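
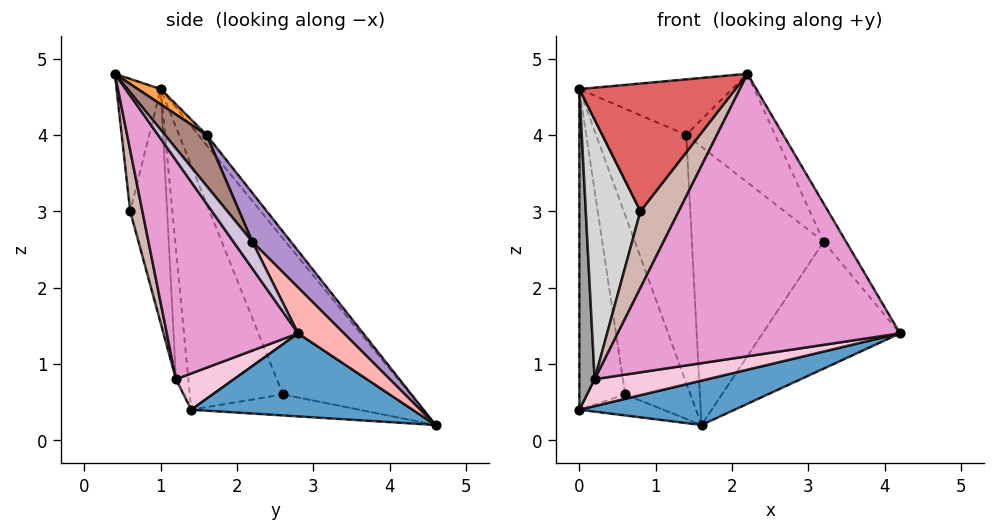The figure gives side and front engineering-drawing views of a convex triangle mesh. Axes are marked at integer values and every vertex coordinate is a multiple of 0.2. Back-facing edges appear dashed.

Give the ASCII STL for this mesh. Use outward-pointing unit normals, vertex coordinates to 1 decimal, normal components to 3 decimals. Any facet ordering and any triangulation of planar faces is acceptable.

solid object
 facet normal 0.291 -0.204 -0.935
  outer loop
   vertex 0.0 1.4 0.4
   vertex 1.6 4.6 0.2
   vertex 4.2 2.8 1.4
  endloop
 endfacet
 facet normal -0.072 0.785 0.616
  outer loop
   vertex 1.4 1.6 4.0
   vertex 1.6 4.6 0.2
   vertex 0.0 1.0 4.6
  endloop
 endfacet
 facet normal 0.089 0.593 0.800
  outer loop
   vertex 1.4 1.6 4.0
   vertex 0.0 1.0 4.6
   vertex 2.2 0.4 4.8
  endloop
 endfacet
 facet normal -0.889 0.454 0.048
  outer loop
   vertex 0.6 2.6 0.6
   vertex 0.0 1.0 4.6
   vertex 1.6 4.6 0.2
  endloop
 endfacet
 facet normal -0.896 0.441 0.042
  outer loop
   vertex 0.6 2.6 0.6
   vertex 0.0 1.4 0.4
   vertex 0.0 1.0 4.6
  endloop
 endfacet
 facet normal -0.894 0.447 0.000
  outer loop
   vertex 0.6 2.6 0.6
   vertex 1.6 4.6 0.2
   vertex 0.0 1.4 0.4
  endloop
 endfacet
 facet normal -0.270 -0.957 0.104
  outer loop
   vertex 0.8 0.6 3.0
   vertex 2.2 0.4 4.8
   vertex 0.0 1.0 4.6
  endloop
 endfacet
 facet normal 0.254 0.763 0.594
  outer loop
   vertex 3.2 2.2 2.6
   vertex 4.2 2.8 1.4
   vertex 1.6 4.6 0.2
  endloop
 endfacet
 facet normal 0.222 0.760 0.611
  outer loop
   vertex 3.2 2.2 2.6
   vertex 1.6 4.6 0.2
   vertex 1.4 1.6 4.0
  endloop
 endfacet
 facet normal 0.474 0.564 0.677
  outer loop
   vertex 3.2 2.2 2.6
   vertex 2.2 0.4 4.8
   vertex 4.2 2.8 1.4
  endloop
 endfacet
 facet normal 0.310 0.662 0.682
  outer loop
   vertex 3.2 2.2 2.6
   vertex 1.4 1.6 4.0
   vertex 2.2 0.4 4.8
  endloop
 endfacet
 facet normal 0.288 -0.901 -0.324
  outer loop
   vertex 0.2 1.2 0.8
   vertex 2.2 0.4 4.8
   vertex 0.8 0.6 3.0
  endloop
 endfacet
 facet normal 0.392 -0.844 -0.365
  outer loop
   vertex 0.2 1.2 0.8
   vertex 4.2 2.8 1.4
   vertex 2.2 0.4 4.8
  endloop
 endfacet
 facet normal 0.379 -0.738 -0.558
  outer loop
   vertex 0.2 1.2 0.8
   vertex 0.0 1.4 0.4
   vertex 4.2 2.8 1.4
  endloop
 endfacet
 facet normal -0.627 -0.775 -0.074
  outer loop
   vertex 0.2 1.2 0.8
   vertex 0.0 1.0 4.6
   vertex 0.0 1.4 0.4
  endloop
 endfacet
 facet normal -0.559 -0.826 -0.073
  outer loop
   vertex 0.2 1.2 0.8
   vertex 0.8 0.6 3.0
   vertex 0.0 1.0 4.6
  endloop
 endfacet
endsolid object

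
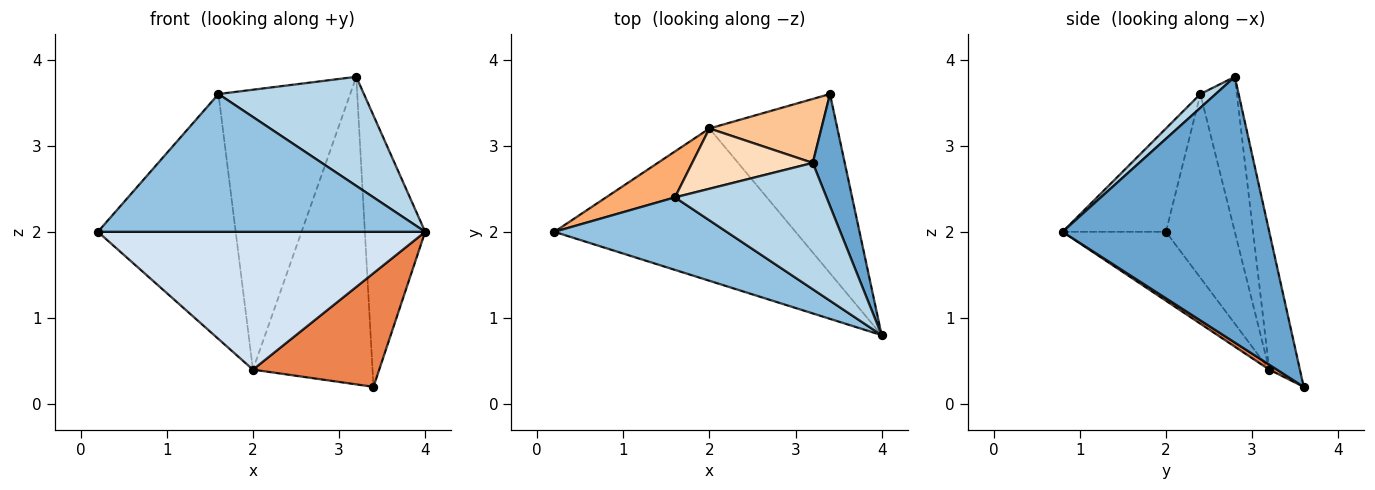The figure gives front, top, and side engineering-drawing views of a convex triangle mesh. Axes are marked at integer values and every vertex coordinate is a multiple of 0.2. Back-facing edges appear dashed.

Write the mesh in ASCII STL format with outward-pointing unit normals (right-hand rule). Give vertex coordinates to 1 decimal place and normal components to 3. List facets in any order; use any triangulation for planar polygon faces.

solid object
 facet normal 0.954 0.278 0.115
  outer loop
   vertex 3.2 2.8 3.8
   vertex 4.0 0.8 2.0
   vertex 3.4 3.6 0.2
  endloop
 endfacet
 facet normal -0.269 -0.852 0.449
  outer loop
   vertex 1.6 2.4 3.6
   vertex 0.2 2.0 2.0
   vertex 4.0 0.8 2.0
  endloop
 endfacet
 facet normal 0.069 -0.652 0.755
  outer loop
   vertex 1.6 2.4 3.6
   vertex 4.0 0.8 2.0
   vertex 3.2 2.8 3.8
  endloop
 endfacet
 facet normal -0.207 -0.656 -0.725
  outer loop
   vertex 2.0 3.2 0.4
   vertex 4.0 0.8 2.0
   vertex 0.2 2.0 2.0
  endloop
 endfacet
 facet normal 0.032 -0.536 -0.844
  outer loop
   vertex 2.0 3.2 0.4
   vertex 3.4 3.6 0.2
   vertex 4.0 0.8 2.0
  endloop
 endfacet
 facet normal -0.441 0.882 0.165
  outer loop
   vertex 2.0 3.2 0.4
   vertex 0.2 2.0 2.0
   vertex 1.6 2.4 3.6
  endloop
 endfacet
 facet normal -0.243 0.950 0.198
  outer loop
   vertex 2.0 3.2 0.4
   vertex 3.2 2.8 3.8
   vertex 3.4 3.6 0.2
  endloop
 endfacet
 facet normal -0.261 0.944 0.203
  outer loop
   vertex 2.0 3.2 0.4
   vertex 1.6 2.4 3.6
   vertex 3.2 2.8 3.8
  endloop
 endfacet
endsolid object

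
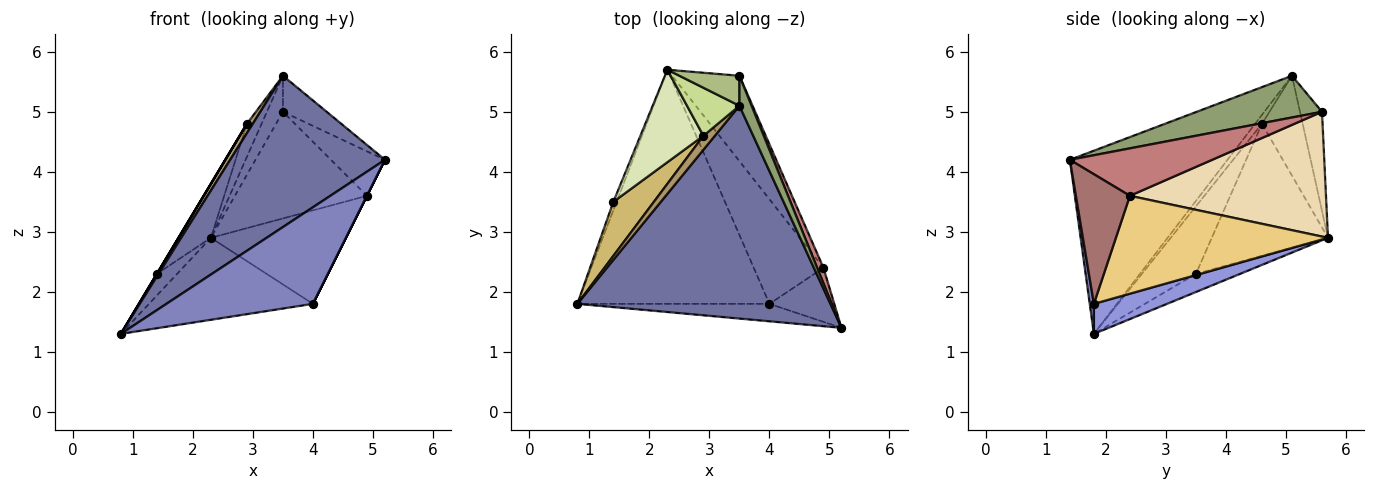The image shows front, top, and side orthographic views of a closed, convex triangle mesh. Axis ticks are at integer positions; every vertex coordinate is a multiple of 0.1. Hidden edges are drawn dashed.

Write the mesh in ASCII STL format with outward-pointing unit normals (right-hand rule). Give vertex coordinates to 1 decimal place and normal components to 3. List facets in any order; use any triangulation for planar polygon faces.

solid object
 facet normal -0.508 -0.499 0.702
  outer loop
   vertex 3.5 5.1 5.6
   vertex 0.8 1.8 1.3
   vertex 5.2 1.4 4.2
  endloop
 endfacet
 facet normal 0.028 -0.984 -0.178
  outer loop
   vertex 4.0 1.8 1.8
   vertex 5.2 1.4 4.2
   vertex 0.8 1.8 1.3
  endloop
 endfacet
 facet normal 0.146 0.327 -0.934
  outer loop
   vertex 4.0 1.8 1.8
   vertex 0.8 1.8 1.3
   vertex 2.3 5.7 2.9
  endloop
 endfacet
 facet normal -0.898 0.411 -0.160
  outer loop
   vertex 1.4 3.5 2.3
   vertex 2.3 5.7 2.9
   vertex 0.8 1.8 1.3
  endloop
 endfacet
 facet normal 0.910 0.318 0.265
  outer loop
   vertex 3.5 5.6 5.0
   vertex 3.5 5.1 5.6
   vertex 5.2 1.4 4.2
  endloop
 endfacet
 facet normal -0.726 0.528 0.440
  outer loop
   vertex 3.5 5.6 5.0
   vertex 2.3 5.7 2.9
   vertex 3.5 5.1 5.6
  endloop
 endfacet
 facet normal -0.844 0.304 0.443
  outer loop
   vertex 2.9 4.6 4.8
   vertex 3.5 5.1 5.6
   vertex 2.3 5.7 2.9
  endloop
 endfacet
 facet normal -0.875 0.244 0.418
  outer loop
   vertex 2.9 4.6 4.8
   vertex 2.3 5.7 2.9
   vertex 1.4 3.5 2.3
  endloop
 endfacet
 facet normal -0.543 -0.466 0.699
  outer loop
   vertex 2.9 4.6 4.8
   vertex 0.8 1.8 1.3
   vertex 3.5 5.1 5.6
  endloop
 endfacet
 facet normal -0.857 0.000 0.514
  outer loop
   vertex 2.9 4.6 4.8
   vertex 1.4 3.5 2.3
   vertex 0.8 1.8 1.3
  endloop
 endfacet
 facet normal 0.723 0.460 -0.515
  outer loop
   vertex 4.9 2.4 3.6
   vertex 4.0 1.8 1.8
   vertex 2.3 5.7 2.9
  endloop
 endfacet
 facet normal 0.757 0.510 -0.408
  outer loop
   vertex 4.9 2.4 3.6
   vertex 2.3 5.7 2.9
   vertex 3.5 5.6 5.0
  endloop
 endfacet
 facet normal 0.894 0.000 -0.447
  outer loop
   vertex 4.9 2.4 3.6
   vertex 5.2 1.4 4.2
   vertex 4.0 1.8 1.8
  endloop
 endfacet
 facet normal 0.928 0.352 0.123
  outer loop
   vertex 4.9 2.4 3.6
   vertex 3.5 5.6 5.0
   vertex 5.2 1.4 4.2
  endloop
 endfacet
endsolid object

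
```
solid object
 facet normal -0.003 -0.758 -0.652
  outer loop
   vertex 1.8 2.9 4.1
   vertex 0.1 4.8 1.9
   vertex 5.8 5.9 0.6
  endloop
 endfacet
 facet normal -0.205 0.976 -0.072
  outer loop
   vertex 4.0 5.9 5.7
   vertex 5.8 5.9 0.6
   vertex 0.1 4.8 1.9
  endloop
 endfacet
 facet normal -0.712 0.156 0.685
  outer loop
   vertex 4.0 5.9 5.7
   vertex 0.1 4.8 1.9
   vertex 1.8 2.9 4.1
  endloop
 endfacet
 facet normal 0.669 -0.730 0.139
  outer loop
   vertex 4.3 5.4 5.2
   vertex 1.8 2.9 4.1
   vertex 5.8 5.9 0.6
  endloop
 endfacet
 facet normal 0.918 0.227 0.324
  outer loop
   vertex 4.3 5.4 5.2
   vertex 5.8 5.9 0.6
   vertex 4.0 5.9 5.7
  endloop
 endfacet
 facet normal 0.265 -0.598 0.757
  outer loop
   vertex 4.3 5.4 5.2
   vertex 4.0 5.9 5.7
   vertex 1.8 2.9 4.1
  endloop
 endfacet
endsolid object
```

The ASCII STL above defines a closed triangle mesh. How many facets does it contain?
6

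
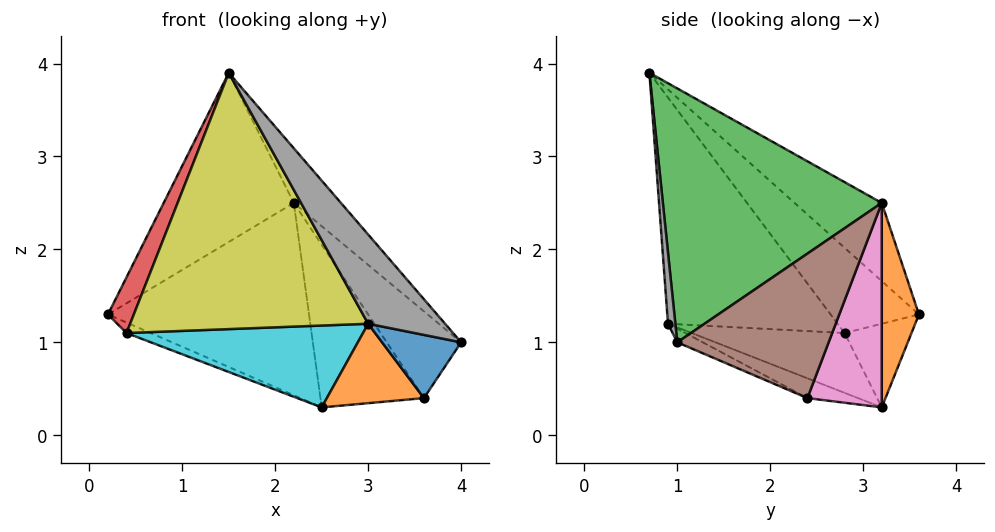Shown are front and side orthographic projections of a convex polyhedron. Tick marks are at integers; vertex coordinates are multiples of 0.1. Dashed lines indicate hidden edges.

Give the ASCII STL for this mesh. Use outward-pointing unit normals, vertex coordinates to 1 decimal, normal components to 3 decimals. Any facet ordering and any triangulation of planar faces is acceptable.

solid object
 facet normal -0.356 0.530 0.769
  outer loop
   vertex 2.2 3.2 2.5
   vertex 0.2 3.6 1.3
   vertex 1.5 0.7 3.9
  endloop
 endfacet
 facet normal 0.182 0.983 0.025
  outer loop
   vertex 2.2 3.2 2.5
   vertex 2.5 3.2 0.3
   vertex 0.2 3.6 1.3
  endloop
 endfacet
 facet normal 0.740 0.159 0.654
  outer loop
   vertex 2.2 3.2 2.5
   vertex 1.5 0.7 3.9
   vertex 4.0 1.0 1.0
  endloop
 endfacet
 facet normal -0.947 -0.278 0.164
  outer loop
   vertex 0.4 2.8 1.1
   vertex 1.5 0.7 3.9
   vertex 0.2 3.6 1.3
  endloop
 endfacet
 facet normal -0.375 0.135 -0.917
  outer loop
   vertex 0.4 2.8 1.1
   vertex 0.2 3.6 1.3
   vertex 2.5 3.2 0.3
  endloop
 endfacet
 facet normal 0.824 0.405 0.395
  outer loop
   vertex 3.6 2.4 0.4
   vertex 2.2 3.2 2.5
   vertex 4.0 1.0 1.0
  endloop
 endfacet
 facet normal 0.582 0.810 0.079
  outer loop
   vertex 3.6 2.4 0.4
   vertex 2.5 3.2 0.3
   vertex 2.2 3.2 2.5
  endloop
 endfacet
 facet normal 0.095 -0.995 -0.021
  outer loop
   vertex 3.0 0.9 1.2
   vertex 4.0 1.0 1.0
   vertex 1.5 0.7 3.9
  endloop
 endfacet
 facet normal -0.542 -0.761 -0.357
  outer loop
   vertex 3.0 0.9 1.2
   vertex 1.5 0.7 3.9
   vertex 0.4 2.8 1.1
  endloop
 endfacet
 facet normal -0.259 -0.400 -0.879
  outer loop
   vertex 3.0 0.9 1.2
   vertex 0.4 2.8 1.1
   vertex 2.5 3.2 0.3
  endloop
 endfacet
 facet normal -0.137 -0.423 -0.896
  outer loop
   vertex 3.0 0.9 1.2
   vertex 3.6 2.4 0.4
   vertex 4.0 1.0 1.0
  endloop
 endfacet
 facet normal -0.206 -0.395 -0.895
  outer loop
   vertex 3.0 0.9 1.2
   vertex 2.5 3.2 0.3
   vertex 3.6 2.4 0.4
  endloop
 endfacet
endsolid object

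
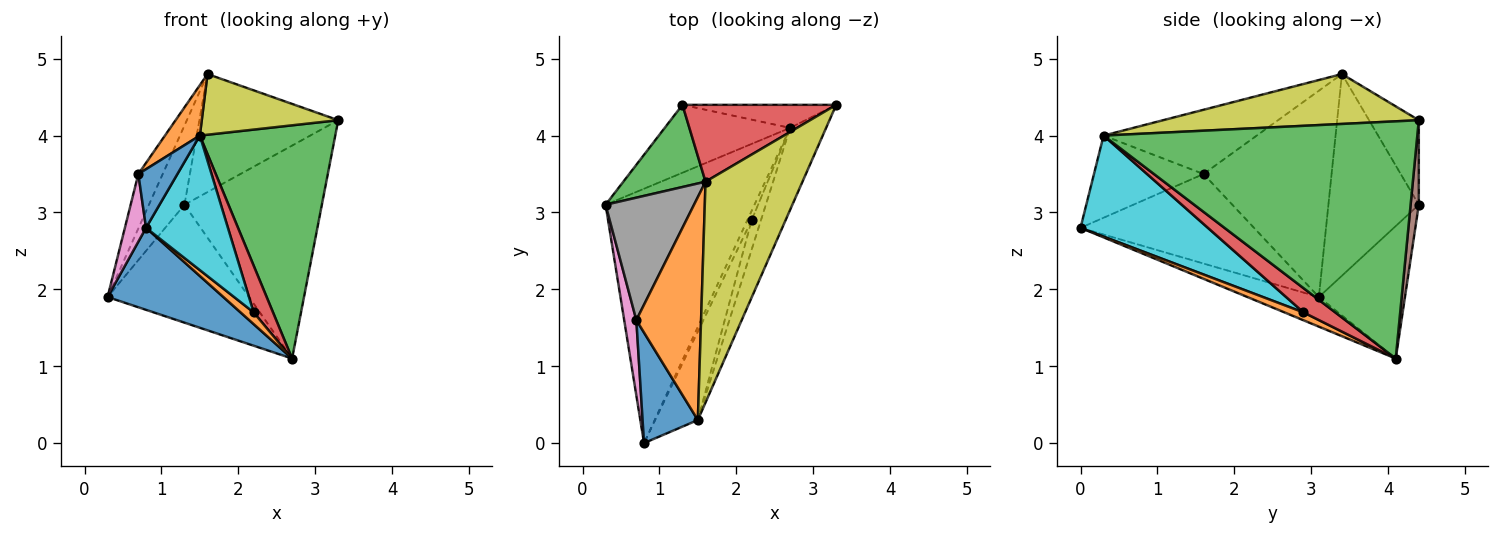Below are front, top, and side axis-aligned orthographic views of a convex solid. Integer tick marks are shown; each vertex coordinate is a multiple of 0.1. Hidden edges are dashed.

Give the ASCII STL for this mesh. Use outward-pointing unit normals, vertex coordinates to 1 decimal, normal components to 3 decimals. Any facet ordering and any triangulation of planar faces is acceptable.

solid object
 facet normal -0.186 -0.302 -0.935
  outer loop
   vertex 2.7 4.1 1.1
   vertex 0.8 0.0 2.8
   vertex 0.3 3.1 1.9
  endloop
 endfacet
 facet normal 0.750 -0.518 -0.411
  outer loop
   vertex 2.2 2.9 1.7
   vertex 0.8 0.0 2.8
   vertex 2.7 4.1 1.1
  endloop
 endfacet
 facet normal -0.870 0.342 0.355
  outer loop
   vertex 1.3 4.4 3.1
   vertex 0.3 3.1 1.9
   vertex 1.6 3.4 4.8
  endloop
 endfacet
 facet normal -0.288 0.802 0.523
  outer loop
   vertex 1.3 4.4 3.1
   vertex 1.6 3.4 4.8
   vertex 3.3 4.4 4.2
  endloop
 endfacet
 facet normal -0.467 0.766 -0.442
  outer loop
   vertex 1.3 4.4 3.1
   vertex 2.7 4.1 1.1
   vertex 0.3 3.1 1.9
  endloop
 endfacet
 facet normal 0.059 0.992 -0.107
  outer loop
   vertex 1.3 4.4 3.1
   vertex 3.3 4.4 4.2
   vertex 2.7 4.1 1.1
  endloop
 endfacet
 facet normal -0.984 -0.120 0.134
  outer loop
   vertex 0.7 1.6 3.5
   vertex 0.3 3.1 1.9
   vertex 0.8 0.0 2.8
  endloop
 endfacet
 facet normal -0.905 0.172 0.388
  outer loop
   vertex 0.7 1.6 3.5
   vertex 1.6 3.4 4.8
   vertex 0.3 3.1 1.9
  endloop
 endfacet
 facet normal 0.444 -0.237 0.864
  outer loop
   vertex 1.5 0.3 4.0
   vertex 3.3 4.4 4.2
   vertex 1.6 3.4 4.8
  endloop
 endfacet
 facet normal 0.793 -0.510 -0.335
  outer loop
   vertex 1.5 0.3 4.0
   vertex 0.8 0.0 2.8
   vertex 2.2 2.9 1.7
  endloop
 endfacet
 facet normal -0.796 -0.284 0.535
  outer loop
   vertex 1.5 0.3 4.0
   vertex 0.7 1.6 3.5
   vertex 0.8 0.0 2.8
  endloop
 endfacet
 facet normal -0.695 -0.158 0.701
  outer loop
   vertex 1.5 0.3 4.0
   vertex 1.6 3.4 4.8
   vertex 0.7 1.6 3.5
  endloop
 endfacet
 facet normal 0.909 -0.392 -0.138
  outer loop
   vertex 1.5 0.3 4.0
   vertex 2.7 4.1 1.1
   vertex 3.3 4.4 4.2
  endloop
 endfacet
 facet normal 0.812 -0.494 -0.311
  outer loop
   vertex 1.5 0.3 4.0
   vertex 2.2 2.9 1.7
   vertex 2.7 4.1 1.1
  endloop
 endfacet
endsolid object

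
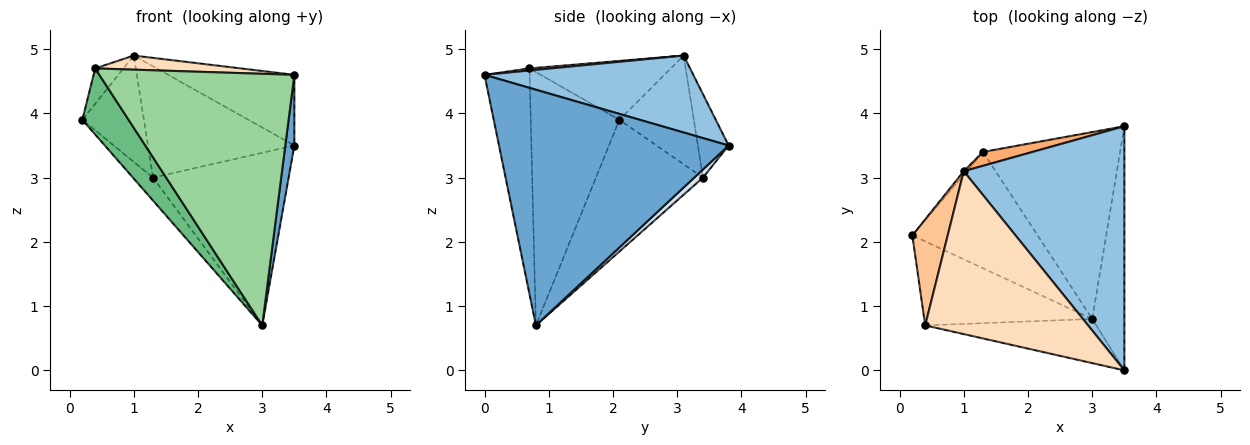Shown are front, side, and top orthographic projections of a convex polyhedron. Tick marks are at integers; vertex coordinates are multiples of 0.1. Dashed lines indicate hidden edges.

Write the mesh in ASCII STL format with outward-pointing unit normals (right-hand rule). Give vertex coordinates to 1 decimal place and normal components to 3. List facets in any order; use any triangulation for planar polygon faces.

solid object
 facet normal 0.990 -0.039 -0.135
  outer loop
   vertex 3.0 0.8 0.7
   vertex 3.5 3.8 3.5
   vertex 3.5 0.0 4.6
  endloop
 endfacet
 facet normal 0.418 0.253 0.873
  outer loop
   vertex 1.0 3.1 4.9
   vertex 3.5 0.0 4.6
   vertex 3.5 3.8 3.5
  endloop
 endfacet
 facet normal -0.718 0.135 -0.683
  outer loop
   vertex 1.3 3.4 3.0
   vertex 3.0 0.8 0.7
   vertex 0.2 2.1 3.9
  endloop
 endfacet
 facet normal 0.044 0.678 -0.734
  outer loop
   vertex 1.3 3.4 3.0
   vertex 3.5 3.8 3.5
   vertex 3.0 0.8 0.7
  endloop
 endfacet
 facet normal -0.770 0.637 -0.021
  outer loop
   vertex 1.3 3.4 3.0
   vertex 0.2 2.1 3.9
   vertex 1.0 3.1 4.9
  endloop
 endfacet
 facet normal -0.204 0.971 0.121
  outer loop
   vertex 1.3 3.4 3.0
   vertex 1.0 3.1 4.9
   vertex 3.5 3.8 3.5
  endloop
 endfacet
 facet normal -0.845 0.169 0.507
  outer loop
   vertex 0.4 0.7 4.7
   vertex 1.0 3.1 4.9
   vertex 0.2 2.1 3.9
  endloop
 endfacet
 facet normal 0.013 -0.086 0.996
  outer loop
   vertex 0.4 0.7 4.7
   vertex 3.5 0.0 4.6
   vertex 1.0 3.1 4.9
  endloop
 endfacet
 facet normal -0.764 -0.399 -0.507
  outer loop
   vertex 0.4 0.7 4.7
   vertex 0.2 2.1 3.9
   vertex 3.0 0.8 0.7
  endloop
 endfacet
 facet normal -0.222 -0.960 -0.168
  outer loop
   vertex 0.4 0.7 4.7
   vertex 3.0 0.8 0.7
   vertex 3.5 0.0 4.6
  endloop
 endfacet
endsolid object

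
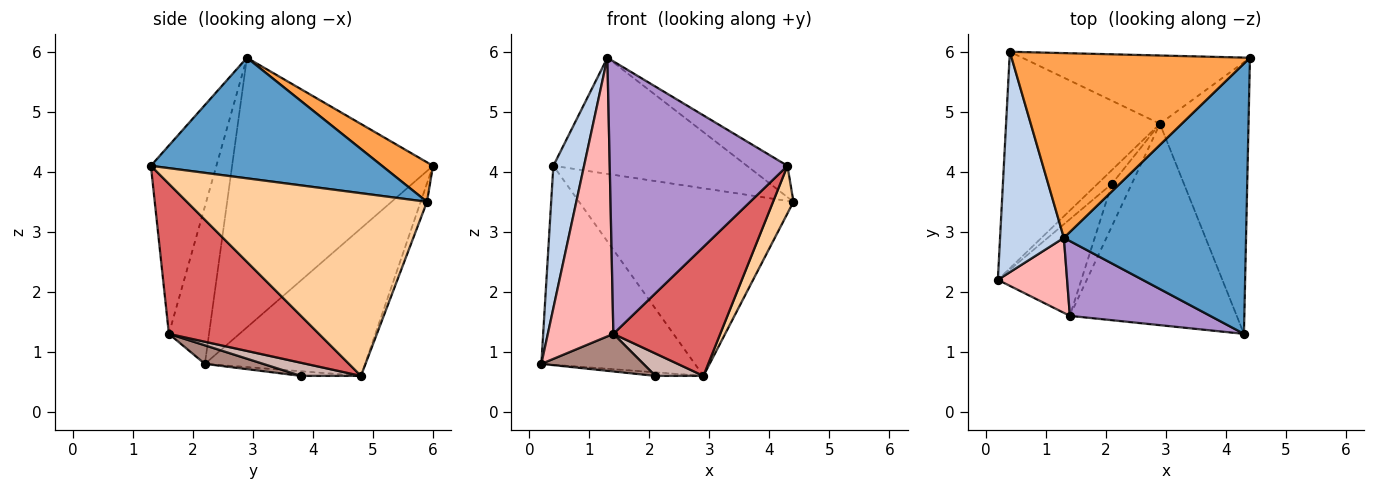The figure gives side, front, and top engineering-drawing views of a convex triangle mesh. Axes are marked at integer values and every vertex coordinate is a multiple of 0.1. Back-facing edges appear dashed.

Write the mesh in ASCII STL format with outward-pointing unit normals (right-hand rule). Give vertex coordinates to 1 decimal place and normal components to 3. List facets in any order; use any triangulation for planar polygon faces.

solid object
 facet normal 0.549 0.096 0.830
  outer loop
   vertex 1.3 2.9 5.9
   vertex 4.3 1.3 4.1
   vertex 4.4 5.9 3.5
  endloop
 endfacet
 facet normal -0.963 -0.147 0.228
  outer loop
   vertex 0.4 6.0 4.1
   vertex 0.2 2.2 0.8
   vertex 1.3 2.9 5.9
  endloop
 endfacet
 facet normal 0.139 0.527 0.838
  outer loop
   vertex 0.4 6.0 4.1
   vertex 1.3 2.9 5.9
   vertex 4.4 5.9 3.5
  endloop
 endfacet
 facet normal 0.897 -0.076 -0.435
  outer loop
   vertex 2.9 4.8 0.6
   vertex 4.4 5.9 3.5
   vertex 4.3 1.3 4.1
  endloop
 endfacet
 facet normal -0.577 0.553 -0.602
  outer loop
   vertex 2.9 4.8 0.6
   vertex 0.2 2.2 0.8
   vertex 0.4 6.0 4.1
  endloop
 endfacet
 facet normal -0.028 0.939 -0.342
  outer loop
   vertex 2.9 4.8 0.6
   vertex 0.4 6.0 4.1
   vertex 4.4 5.9 3.5
  endloop
 endfacet
 facet normal 0.604 -0.430 -0.671
  outer loop
   vertex 1.4 1.6 1.3
   vertex 2.9 4.8 0.6
   vertex 4.3 1.3 4.1
  endloop
 endfacet
 facet normal -0.509 -0.831 0.224
  outer loop
   vertex 1.4 1.6 1.3
   vertex 1.3 2.9 5.9
   vertex 0.2 2.2 0.8
  endloop
 endfacet
 facet normal -0.335 -0.909 0.250
  outer loop
   vertex 1.4 1.6 1.3
   vertex 4.3 1.3 4.1
   vertex 1.3 2.9 5.9
  endloop
 endfacet
 facet normal -0.298 0.239 -0.924
  outer loop
   vertex 2.1 3.8 0.6
   vertex 0.2 2.2 0.8
   vertex 2.9 4.8 0.6
  endloop
 endfacet
 facet normal 0.203 -0.355 -0.913
  outer loop
   vertex 2.1 3.8 0.6
   vertex 1.4 1.6 1.3
   vertex 0.2 2.2 0.8
  endloop
 endfacet
 facet normal 0.504 -0.403 -0.764
  outer loop
   vertex 2.1 3.8 0.6
   vertex 2.9 4.8 0.6
   vertex 1.4 1.6 1.3
  endloop
 endfacet
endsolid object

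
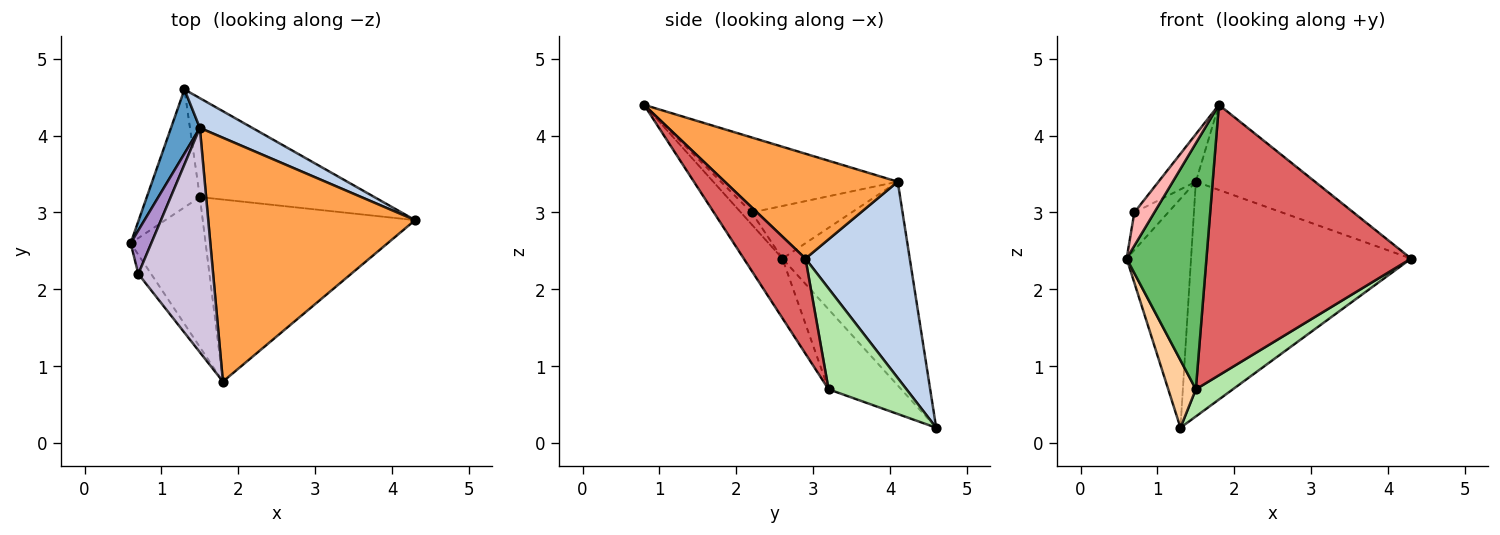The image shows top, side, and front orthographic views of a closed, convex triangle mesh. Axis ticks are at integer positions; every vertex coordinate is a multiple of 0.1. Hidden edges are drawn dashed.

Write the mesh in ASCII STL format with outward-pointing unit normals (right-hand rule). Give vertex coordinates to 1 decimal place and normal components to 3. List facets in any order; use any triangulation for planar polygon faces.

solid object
 facet normal -0.885 0.448 0.125
  outer loop
   vertex 1.5 4.1 3.4
   vertex 1.3 4.6 0.2
   vertex 0.6 2.6 2.4
  endloop
 endfacet
 facet normal 0.425 0.898 0.114
  outer loop
   vertex 1.5 4.1 3.4
   vertex 4.3 2.9 2.4
   vertex 1.3 4.6 0.2
  endloop
 endfacet
 facet normal 0.432 0.297 0.852
  outer loop
   vertex 1.5 4.1 3.4
   vertex 1.8 0.8 4.4
   vertex 4.3 2.9 2.4
  endloop
 endfacet
 facet normal -0.794 -0.302 -0.527
  outer loop
   vertex 1.5 3.2 0.7
   vertex 0.6 2.6 2.4
   vertex 1.3 4.6 0.2
  endloop
 endfacet
 facet normal -0.382 -0.789 -0.481
  outer loop
   vertex 1.5 3.2 0.7
   vertex 1.8 0.8 4.4
   vertex 0.6 2.6 2.4
  endloop
 endfacet
 facet normal 0.487 -0.231 -0.842
  outer loop
   vertex 1.5 3.2 0.7
   vertex 1.3 4.6 0.2
   vertex 4.3 2.9 2.4
  endloop
 endfacet
 facet normal 0.243 -0.805 -0.542
  outer loop
   vertex 1.5 3.2 0.7
   vertex 4.3 2.9 2.4
   vertex 1.8 0.8 4.4
  endloop
 endfacet
 facet normal -0.423 -0.785 -0.453
  outer loop
   vertex 0.7 2.2 3.0
   vertex 0.6 2.6 2.4
   vertex 1.8 0.8 4.4
  endloop
 endfacet
 facet normal -0.888 0.301 0.348
  outer loop
   vertex 0.7 2.2 3.0
   vertex 1.5 4.1 3.4
   vertex 0.6 2.6 2.4
  endloop
 endfacet
 facet normal -0.700 0.148 0.698
  outer loop
   vertex 0.7 2.2 3.0
   vertex 1.8 0.8 4.4
   vertex 1.5 4.1 3.4
  endloop
 endfacet
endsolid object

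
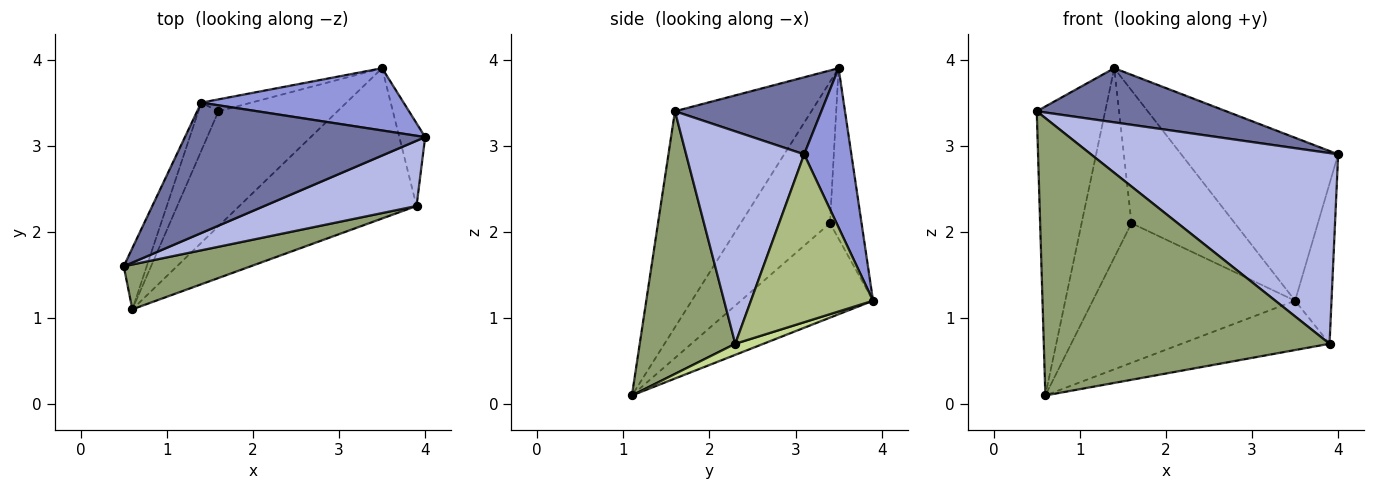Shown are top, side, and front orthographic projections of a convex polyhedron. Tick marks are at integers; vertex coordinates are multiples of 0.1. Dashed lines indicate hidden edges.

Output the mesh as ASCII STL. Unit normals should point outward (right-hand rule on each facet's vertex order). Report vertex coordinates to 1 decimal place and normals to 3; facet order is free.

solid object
 facet normal 0.284 -0.368 0.886
  outer loop
   vertex 1.4 3.5 3.9
   vertex 0.5 1.6 3.4
   vertex 4.0 3.1 2.9
  endloop
 endfacet
 facet normal -0.890 0.446 -0.095
  outer loop
   vertex 0.6 1.1 0.1
   vertex 0.5 1.6 3.4
   vertex 1.4 3.5 3.9
  endloop
 endfacet
 facet normal 0.271 0.899 0.344
  outer loop
   vertex 3.5 3.9 1.2
   vertex 1.4 3.5 3.9
   vertex 4.0 3.1 2.9
  endloop
 endfacet
 facet normal 0.412 -0.862 0.295
  outer loop
   vertex 3.9 2.3 0.7
   vertex 4.0 3.1 2.9
   vertex 0.5 1.6 3.4
  endloop
 endfacet
 facet normal 0.313 -0.937 0.152
  outer loop
   vertex 3.9 2.3 0.7
   vertex 0.5 1.6 3.4
   vertex 0.6 1.1 0.1
  endloop
 endfacet
 facet normal 0.948 0.283 -0.146
  outer loop
   vertex 3.9 2.3 0.7
   vertex 3.5 3.9 1.2
   vertex 4.0 3.1 2.9
  endloop
 endfacet
 facet normal 0.059 0.311 -0.948
  outer loop
   vertex 3.9 2.3 0.7
   vertex 0.6 1.1 0.1
   vertex 3.5 3.9 1.2
  endloop
 endfacet
 facet normal -0.866 0.484 -0.123
  outer loop
   vertex 1.6 3.4 2.1
   vertex 0.6 1.1 0.1
   vertex 1.4 3.5 3.9
  endloop
 endfacet
 facet normal -0.291 0.953 -0.085
  outer loop
   vertex 1.6 3.4 2.1
   vertex 1.4 3.5 3.9
   vertex 3.5 3.9 1.2
  endloop
 endfacet
 facet normal -0.450 0.689 -0.568
  outer loop
   vertex 1.6 3.4 2.1
   vertex 3.5 3.9 1.2
   vertex 0.6 1.1 0.1
  endloop
 endfacet
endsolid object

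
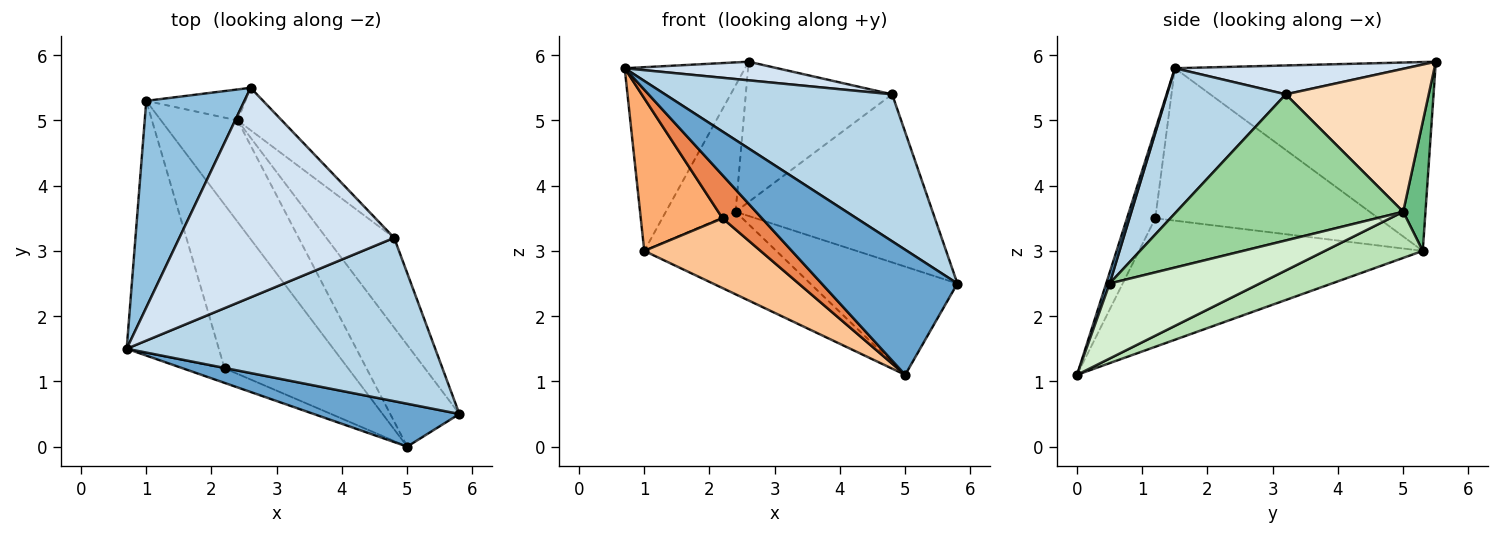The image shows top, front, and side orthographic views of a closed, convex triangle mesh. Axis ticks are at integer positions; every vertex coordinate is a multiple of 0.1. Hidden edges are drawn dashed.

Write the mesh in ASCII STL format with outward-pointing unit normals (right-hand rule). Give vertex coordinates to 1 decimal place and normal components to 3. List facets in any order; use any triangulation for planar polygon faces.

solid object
 facet normal 0.024 -0.946 0.324
  outer loop
   vertex 5.0 0.0 1.1
   vertex 5.8 0.5 2.5
   vertex 0.7 1.5 5.8
  endloop
 endfacet
 facet normal -0.821 0.379 0.427
  outer loop
   vertex 1.0 5.3 3.0
   vertex 0.7 1.5 5.8
   vertex 2.6 5.5 5.9
  endloop
 endfacet
 facet normal 0.330 -0.631 0.702
  outer loop
   vertex 4.8 3.2 5.4
   vertex 0.7 1.5 5.8
   vertex 5.8 0.5 2.5
  endloop
 endfacet
 facet normal 0.133 -0.088 0.987
  outer loop
   vertex 4.8 3.2 5.4
   vertex 2.6 5.5 5.9
   vertex 0.7 1.5 5.8
  endloop
 endfacet
 facet normal -0.563 -0.783 -0.265
  outer loop
   vertex 2.2 1.2 3.5
   vertex 5.0 0.0 1.1
   vertex 0.7 1.5 5.8
  endloop
 endfacet
 facet normal -0.817 -0.299 -0.494
  outer loop
   vertex 2.2 1.2 3.5
   vertex 0.7 1.5 5.8
   vertex 1.0 5.3 3.0
  endloop
 endfacet
 facet normal -0.691 -0.283 -0.665
  outer loop
   vertex 2.2 1.2 3.5
   vertex 1.0 5.3 3.0
   vertex 5.0 0.0 1.1
  endloop
 endfacet
 facet normal 0.683 0.699 -0.211
  outer loop
   vertex 2.4 5.0 3.6
   vertex 2.6 5.5 5.9
   vertex 4.8 3.2 5.4
  endloop
 endfacet
 facet normal 0.296 0.928 -0.227
  outer loop
   vertex 2.4 5.0 3.6
   vertex 1.0 5.3 3.0
   vertex 2.6 5.5 5.9
  endloop
 endfacet
 facet normal 0.712 0.619 -0.331
  outer loop
   vertex 2.4 5.0 3.6
   vertex 4.8 3.2 5.4
   vertex 5.8 0.5 2.5
  endloop
 endfacet
 facet normal 0.424 0.572 -0.703
  outer loop
   vertex 2.4 5.0 3.6
   vertex 5.0 0.0 1.1
   vertex 1.0 5.3 3.0
  endloop
 endfacet
 facet normal 0.596 0.585 -0.550
  outer loop
   vertex 2.4 5.0 3.6
   vertex 5.8 0.5 2.5
   vertex 5.0 0.0 1.1
  endloop
 endfacet
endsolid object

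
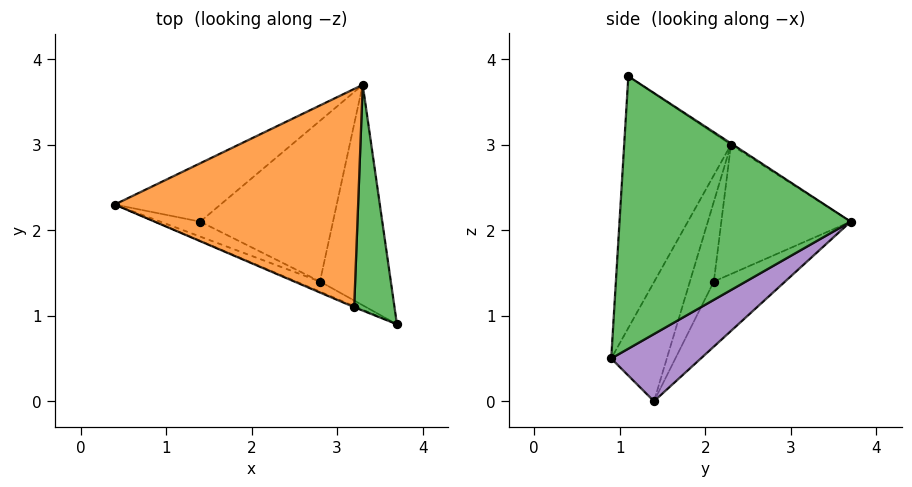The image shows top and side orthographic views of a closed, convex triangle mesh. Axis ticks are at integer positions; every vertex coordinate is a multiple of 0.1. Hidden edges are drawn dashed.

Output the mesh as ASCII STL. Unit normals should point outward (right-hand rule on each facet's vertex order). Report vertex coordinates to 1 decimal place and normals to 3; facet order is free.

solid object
 facet normal -0.393 -0.920 -0.004
  outer loop
   vertex 3.2 1.1 3.8
   vertex 0.4 2.3 3.0
   vertex 3.7 0.9 0.5
  endloop
 endfacet
 facet normal -0.005 0.547 0.837
  outer loop
   vertex 3.2 1.1 3.8
   vertex 3.3 3.7 2.1
   vertex 0.4 2.3 3.0
  endloop
 endfacet
 facet normal 0.988 0.058 0.146
  outer loop
   vertex 3.2 1.1 3.8
   vertex 3.7 0.9 0.5
   vertex 3.3 3.7 2.1
  endloop
 endfacet
 facet normal -0.445 -0.891 -0.089
  outer loop
   vertex 2.8 1.4 0.0
   vertex 3.7 0.9 0.5
   vertex 0.4 2.3 3.0
  endloop
 endfacet
 facet normal 0.612 0.456 -0.646
  outer loop
   vertex 2.8 1.4 0.0
   vertex 3.3 3.7 2.1
   vertex 3.7 0.9 0.5
  endloop
 endfacet
 facet normal -0.496 0.767 -0.406
  outer loop
   vertex 1.4 2.1 1.4
   vertex 0.4 2.3 3.0
   vertex 3.3 3.7 2.1
  endloop
 endfacet
 facet normal -0.667 -0.667 -0.333
  outer loop
   vertex 1.4 2.1 1.4
   vertex 2.8 1.4 0.0
   vertex 0.4 2.3 3.0
  endloop
 endfacet
 facet normal -0.325 0.675 -0.662
  outer loop
   vertex 1.4 2.1 1.4
   vertex 3.3 3.7 2.1
   vertex 2.8 1.4 0.0
  endloop
 endfacet
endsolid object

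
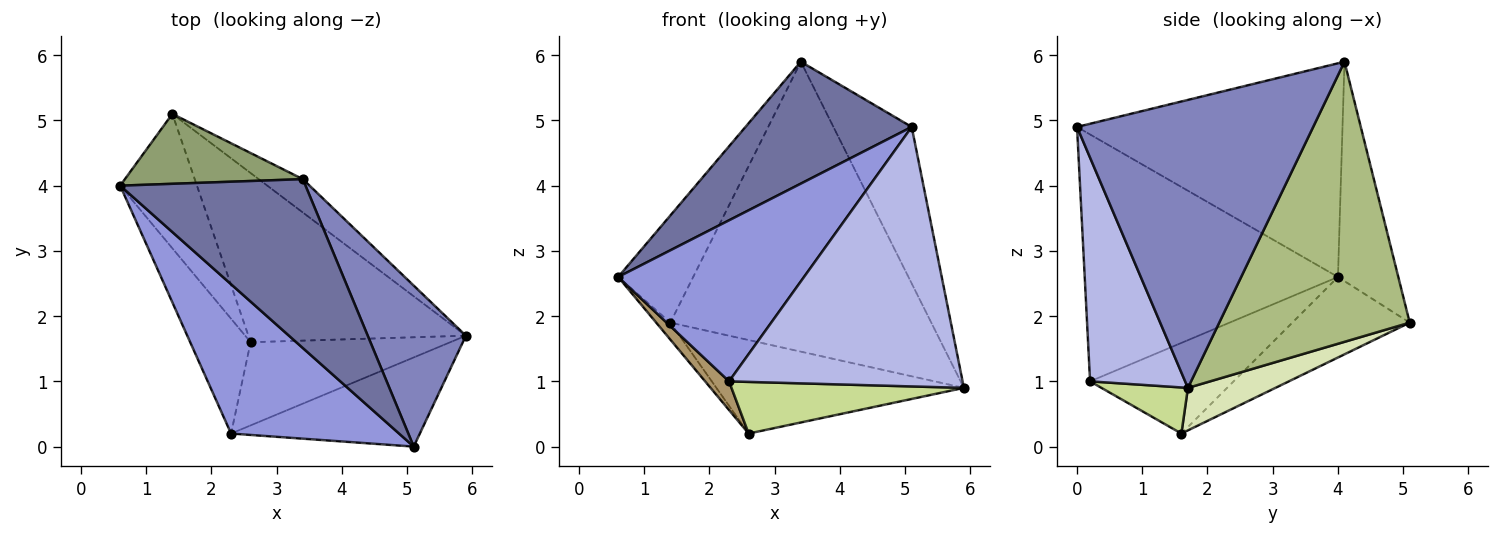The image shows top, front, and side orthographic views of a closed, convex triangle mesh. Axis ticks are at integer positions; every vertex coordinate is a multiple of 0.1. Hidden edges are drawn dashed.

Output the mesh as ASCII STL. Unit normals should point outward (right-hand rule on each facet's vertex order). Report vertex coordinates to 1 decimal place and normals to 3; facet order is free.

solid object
 facet normal -0.683 -0.428 0.592
  outer loop
   vertex 3.4 4.1 5.9
   vertex 0.6 4.0 2.6
   vertex 5.1 0.0 4.9
  endloop
 endfacet
 facet normal 0.903 0.299 0.308
  outer loop
   vertex 3.4 4.1 5.9
   vertex 5.1 0.0 4.9
   vertex 5.9 1.7 0.9
  endloop
 endfacet
 facet normal -0.707 -0.519 0.481
  outer loop
   vertex 2.3 0.2 1.0
   vertex 5.1 0.0 4.9
   vertex 0.6 4.0 2.6
  endloop
 endfacet
 facet normal 0.359 -0.883 -0.303
  outer loop
   vertex 2.3 0.2 1.0
   vertex 5.9 1.7 0.9
   vertex 5.1 0.0 4.9
  endloop
 endfacet
 facet normal -0.559 0.695 0.453
  outer loop
   vertex 1.4 5.1 1.9
   vertex 0.6 4.0 2.6
   vertex 3.4 4.1 5.9
  endloop
 endfacet
 facet normal 0.587 0.804 -0.092
  outer loop
   vertex 1.4 5.1 1.9
   vertex 3.4 4.1 5.9
   vertex 5.9 1.7 0.9
  endloop
 endfacet
 facet normal 0.193 -0.518 -0.834
  outer loop
   vertex 2.6 1.6 0.2
   vertex 5.9 1.7 0.9
   vertex 2.3 0.2 1.0
  endloop
 endfacet
 facet normal 0.169 0.477 -0.863
  outer loop
   vertex 2.6 1.6 0.2
   vertex 1.4 5.1 1.9
   vertex 5.9 1.7 0.9
  endloop
 endfacet
 facet normal -0.824 -0.137 -0.549
  outer loop
   vertex 2.6 1.6 0.2
   vertex 2.3 0.2 1.0
   vertex 0.6 4.0 2.6
  endloop
 endfacet
 facet normal -0.721 0.087 -0.688
  outer loop
   vertex 2.6 1.6 0.2
   vertex 0.6 4.0 2.6
   vertex 1.4 5.1 1.9
  endloop
 endfacet
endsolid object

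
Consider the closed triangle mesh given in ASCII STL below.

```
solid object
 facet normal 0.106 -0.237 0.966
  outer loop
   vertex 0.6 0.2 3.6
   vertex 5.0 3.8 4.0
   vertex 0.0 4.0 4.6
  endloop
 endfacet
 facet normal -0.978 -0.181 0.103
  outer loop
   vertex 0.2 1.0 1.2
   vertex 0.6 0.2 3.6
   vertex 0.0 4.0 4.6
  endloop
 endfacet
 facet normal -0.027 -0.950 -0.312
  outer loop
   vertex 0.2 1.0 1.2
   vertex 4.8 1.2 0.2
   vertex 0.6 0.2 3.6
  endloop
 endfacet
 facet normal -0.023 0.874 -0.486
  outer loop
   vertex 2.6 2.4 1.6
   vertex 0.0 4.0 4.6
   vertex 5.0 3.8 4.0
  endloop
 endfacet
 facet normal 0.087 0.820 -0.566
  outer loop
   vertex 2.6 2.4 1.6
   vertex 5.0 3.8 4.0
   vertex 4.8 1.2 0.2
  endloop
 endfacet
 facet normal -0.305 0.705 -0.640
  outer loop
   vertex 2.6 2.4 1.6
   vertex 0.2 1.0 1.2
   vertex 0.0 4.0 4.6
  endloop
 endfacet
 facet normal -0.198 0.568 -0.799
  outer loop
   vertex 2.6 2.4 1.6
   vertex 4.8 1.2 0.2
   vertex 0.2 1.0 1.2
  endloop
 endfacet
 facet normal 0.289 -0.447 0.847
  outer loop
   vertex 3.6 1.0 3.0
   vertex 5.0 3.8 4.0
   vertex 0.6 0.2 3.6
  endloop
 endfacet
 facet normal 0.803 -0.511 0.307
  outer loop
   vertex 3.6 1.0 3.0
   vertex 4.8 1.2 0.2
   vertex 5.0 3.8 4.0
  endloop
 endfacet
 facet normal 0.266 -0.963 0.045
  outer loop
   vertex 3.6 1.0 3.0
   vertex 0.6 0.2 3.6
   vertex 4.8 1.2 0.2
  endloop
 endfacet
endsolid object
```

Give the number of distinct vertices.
7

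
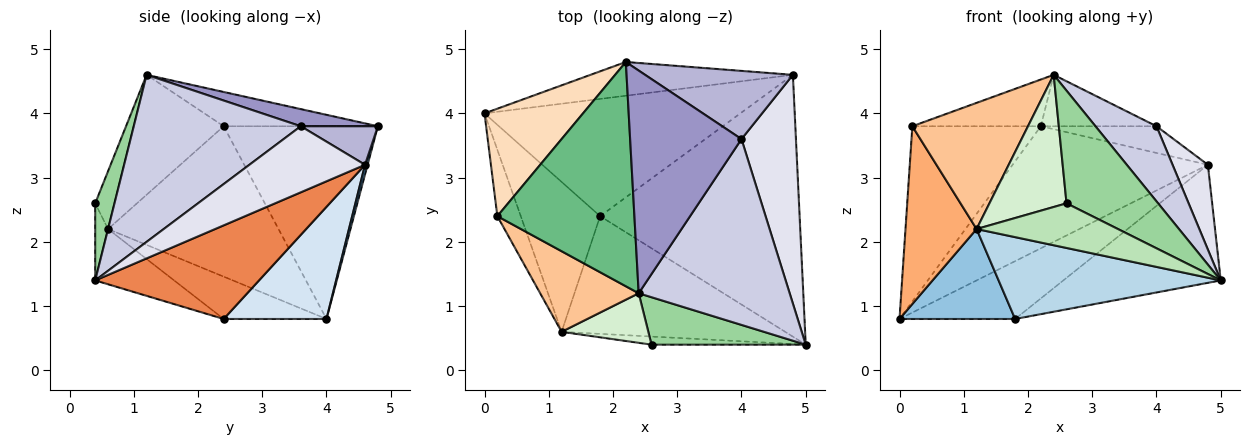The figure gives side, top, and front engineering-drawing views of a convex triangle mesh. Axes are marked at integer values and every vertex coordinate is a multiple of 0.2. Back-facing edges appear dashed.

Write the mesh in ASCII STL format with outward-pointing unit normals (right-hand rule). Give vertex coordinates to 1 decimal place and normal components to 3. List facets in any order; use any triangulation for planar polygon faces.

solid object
 facet normal 0.013 0.964 -0.266
  outer loop
   vertex 4.8 4.6 3.2
   vertex 0.0 4.0 0.8
   vertex 2.2 4.8 3.8
  endloop
 endfacet
 facet normal -0.416 -0.468 -0.780
  outer loop
   vertex 1.8 2.4 0.8
   vertex 1.2 0.6 2.2
   vertex 0.0 4.0 0.8
  endloop
 endfacet
 facet normal -0.199 -0.560 -0.805
  outer loop
   vertex 1.8 2.4 0.8
   vertex 5.0 0.4 1.4
   vertex 1.2 0.6 2.2
  endloop
 endfacet
 facet normal 0.366 0.412 -0.835
  outer loop
   vertex 1.8 2.4 0.8
   vertex 0.0 4.0 0.8
   vertex 4.8 4.6 3.2
  endloop
 endfacet
 facet normal 0.393 0.378 -0.838
  outer loop
   vertex 1.8 2.4 0.8
   vertex 4.8 4.6 3.2
   vertex 5.0 0.4 1.4
  endloop
 endfacet
 facet normal -0.914 -0.381 -0.142
  outer loop
   vertex 0.2 2.4 3.8
   vertex 0.0 4.0 0.8
   vertex 1.2 0.6 2.2
  endloop
 endfacet
 facet normal -0.548 -0.705 0.450
  outer loop
   vertex 0.2 2.4 3.8
   vertex 1.2 0.6 2.2
   vertex 2.4 1.2 4.6
  endloop
 endfacet
 facet normal -0.715 0.596 0.365
  outer loop
   vertex 0.2 2.4 3.8
   vertex 2.2 4.8 3.8
   vertex 0.0 4.0 0.8
  endloop
 endfacet
 facet normal -0.238 0.198 0.951
  outer loop
   vertex 0.2 2.4 3.8
   vertex 2.4 1.2 4.6
   vertex 2.2 4.8 3.8
  endloop
 endfacet
 facet normal 0.190 -0.905 0.381
  outer loop
   vertex 2.6 0.4 2.6
   vertex 5.0 0.4 1.4
   vertex 2.4 1.2 4.6
  endloop
 endfacet
 facet normal -0.089 -0.980 -0.178
  outer loop
   vertex 2.6 0.4 2.6
   vertex 1.2 0.6 2.2
   vertex 5.0 0.4 1.4
  endloop
 endfacet
 facet normal -0.228 -0.912 0.342
  outer loop
   vertex 2.6 0.4 2.6
   vertex 2.4 1.2 4.6
   vertex 1.2 0.6 2.2
  endloop
 endfacet
 facet normal 0.148 0.222 0.964
  outer loop
   vertex 4.0 3.6 3.8
   vertex 2.2 4.8 3.8
   vertex 2.4 1.2 4.6
  endloop
 endfacet
 facet normal 0.236 0.354 0.905
  outer loop
   vertex 4.0 3.6 3.8
   vertex 4.8 4.6 3.2
   vertex 2.2 4.8 3.8
  endloop
 endfacet
 facet normal 0.716 -0.262 0.647
  outer loop
   vertex 4.0 3.6 3.8
   vertex 2.4 1.2 4.6
   vertex 5.0 0.4 1.4
  endloop
 endfacet
 facet normal 0.751 -0.230 0.619
  outer loop
   vertex 4.0 3.6 3.8
   vertex 5.0 0.4 1.4
   vertex 4.8 4.6 3.2
  endloop
 endfacet
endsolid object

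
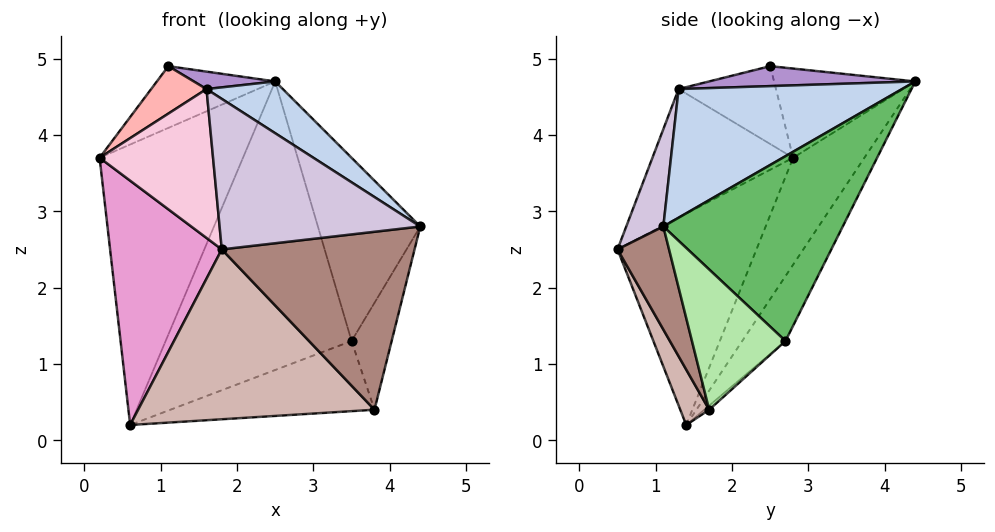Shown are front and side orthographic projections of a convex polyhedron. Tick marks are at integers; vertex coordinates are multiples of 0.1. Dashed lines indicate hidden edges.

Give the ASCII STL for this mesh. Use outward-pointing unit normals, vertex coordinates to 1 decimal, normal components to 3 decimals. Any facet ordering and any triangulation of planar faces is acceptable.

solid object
 facet normal -0.412 0.829 -0.379
  outer loop
   vertex 0.6 1.4 0.2
   vertex 0.2 2.8 3.7
   vertex 2.5 4.4 4.7
  endloop
 endfacet
 facet normal 0.523 -0.179 0.833
  outer loop
   vertex 1.6 1.3 4.6
   vertex 4.4 1.1 2.8
   vertex 2.5 4.4 4.7
  endloop
 endfacet
 facet normal -0.198 0.852 -0.484
  outer loop
   vertex 3.5 2.7 1.3
   vertex 0.6 1.4 0.2
   vertex 2.5 4.4 4.7
  endloop
 endfacet
 facet normal -0.016 0.666 -0.746
  outer loop
   vertex 3.5 2.7 1.3
   vertex 3.8 1.7 0.4
   vertex 0.6 1.4 0.2
  endloop
 endfacet
 facet normal 0.868 0.496 0.008
  outer loop
   vertex 3.5 2.7 1.3
   vertex 2.5 4.4 4.7
   vertex 4.4 1.1 2.8
  endloop
 endfacet
 facet normal 0.911 0.391 -0.130
  outer loop
   vertex 3.5 2.7 1.3
   vertex 4.4 1.1 2.8
   vertex 3.8 1.7 0.4
  endloop
 endfacet
 facet normal -0.618 0.517 0.592
  outer loop
   vertex 1.1 2.5 4.9
   vertex 2.5 4.4 4.7
   vertex 0.2 2.8 3.7
  endloop
 endfacet
 facet normal -0.769 -0.437 0.467
  outer loop
   vertex 1.1 2.5 4.9
   vertex 0.2 2.8 3.7
   vertex 1.6 1.3 4.6
  endloop
 endfacet
 facet normal 0.292 -0.116 0.949
  outer loop
   vertex 1.1 2.5 4.9
   vertex 1.6 1.3 4.6
   vertex 2.5 4.4 4.7
  endloop
 endfacet
 facet normal 0.169 -0.916 0.365
  outer loop
   vertex 1.8 0.5 2.5
   vertex 4.4 1.1 2.8
   vertex 1.6 1.3 4.6
  endloop
 endfacet
 facet normal 0.247 -0.924 -0.293
  outer loop
   vertex 1.8 0.5 2.5
   vertex 3.8 1.7 0.4
   vertex 4.4 1.1 2.8
  endloop
 endfacet
 facet normal 0.111 -0.905 -0.412
  outer loop
   vertex 1.8 0.5 2.5
   vertex 0.6 1.4 0.2
   vertex 3.8 1.7 0.4
  endloop
 endfacet
 facet normal -0.769 -0.618 0.159
  outer loop
   vertex 1.8 0.5 2.5
   vertex 0.2 2.8 3.7
   vertex 0.6 1.4 0.2
  endloop
 endfacet
 facet normal -0.768 -0.619 0.163
  outer loop
   vertex 1.8 0.5 2.5
   vertex 1.6 1.3 4.6
   vertex 0.2 2.8 3.7
  endloop
 endfacet
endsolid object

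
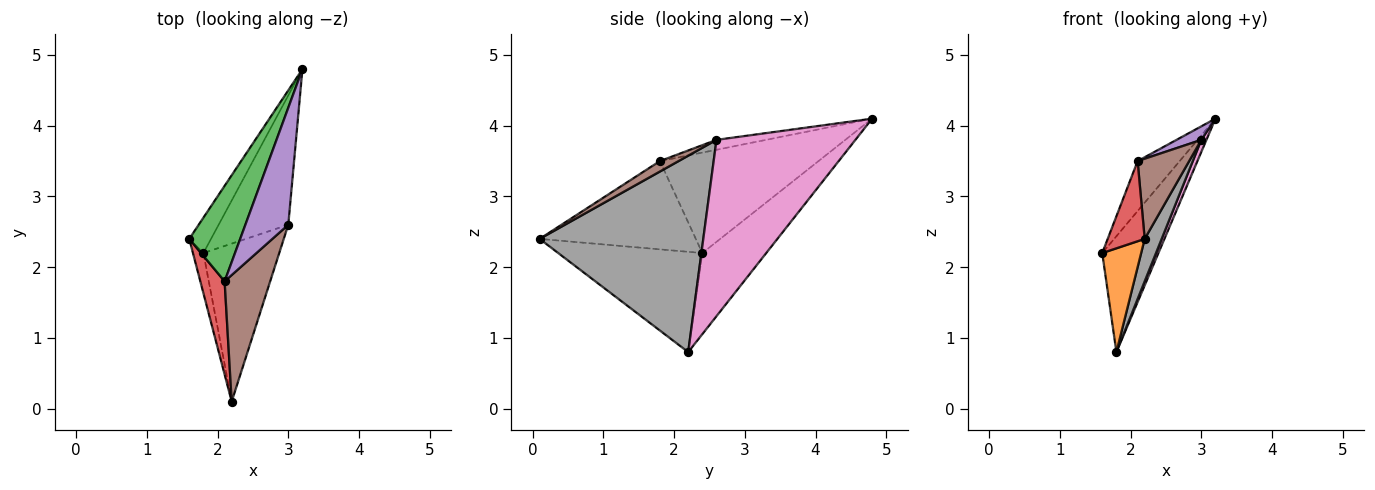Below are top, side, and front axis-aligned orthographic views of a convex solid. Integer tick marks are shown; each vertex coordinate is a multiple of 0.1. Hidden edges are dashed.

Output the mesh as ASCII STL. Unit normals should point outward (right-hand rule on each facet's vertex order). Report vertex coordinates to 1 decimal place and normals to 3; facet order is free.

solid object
 facet normal -0.736 0.647 -0.198
  outer loop
   vertex 1.8 2.2 0.8
   vertex 1.6 2.4 2.2
   vertex 3.2 4.8 4.1
  endloop
 endfacet
 facet normal -0.961 -0.259 -0.100
  outer loop
   vertex 1.8 2.2 0.8
   vertex 2.2 0.1 2.4
   vertex 1.6 2.4 2.2
  endloop
 endfacet
 facet normal -0.868 0.230 0.440
  outer loop
   vertex 2.1 1.8 3.5
   vertex 3.2 4.8 4.1
   vertex 1.6 2.4 2.2
  endloop
 endfacet
 facet normal -0.940 -0.223 0.259
  outer loop
   vertex 2.1 1.8 3.5
   vertex 1.6 2.4 2.2
   vertex 2.2 0.1 2.4
  endloop
 endfacet
 facet normal -0.223 -0.112 0.968
  outer loop
   vertex 3.0 2.6 3.8
   vertex 3.2 4.8 4.1
   vertex 2.1 1.8 3.5
  endloop
 endfacet
 facet normal 0.191 -0.525 0.829
  outer loop
   vertex 3.0 2.6 3.8
   vertex 2.1 1.8 3.5
   vertex 2.2 0.1 2.4
  endloop
 endfacet
 facet normal 0.930 -0.034 -0.367
  outer loop
   vertex 3.0 2.6 3.8
   vertex 1.8 2.2 0.8
   vertex 3.2 4.8 4.1
  endloop
 endfacet
 facet normal 0.929 -0.096 -0.359
  outer loop
   vertex 3.0 2.6 3.8
   vertex 2.2 0.1 2.4
   vertex 1.8 2.2 0.8
  endloop
 endfacet
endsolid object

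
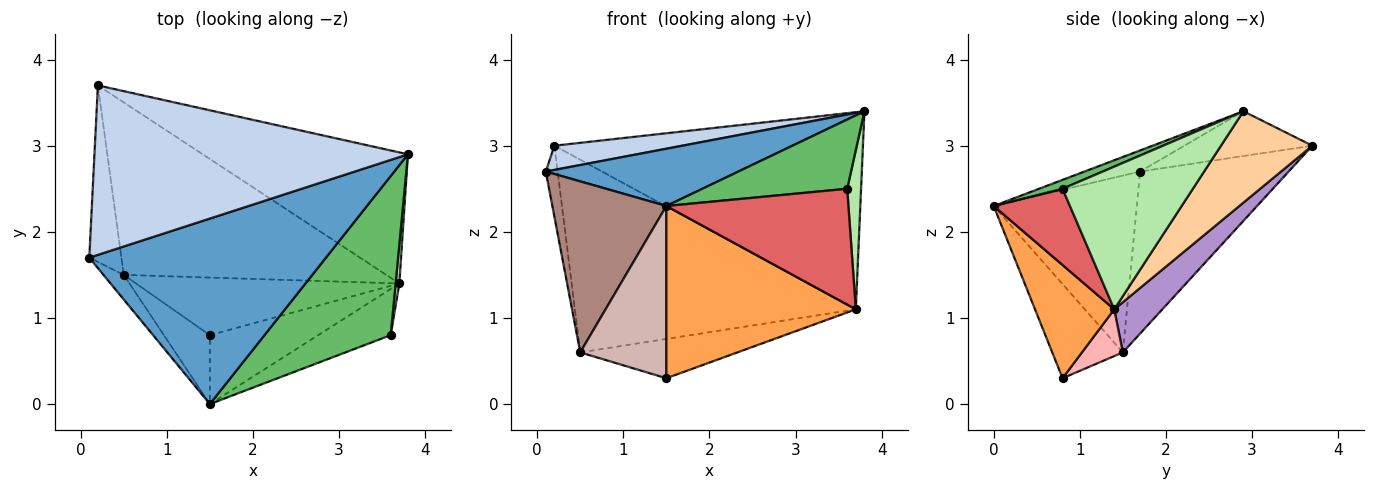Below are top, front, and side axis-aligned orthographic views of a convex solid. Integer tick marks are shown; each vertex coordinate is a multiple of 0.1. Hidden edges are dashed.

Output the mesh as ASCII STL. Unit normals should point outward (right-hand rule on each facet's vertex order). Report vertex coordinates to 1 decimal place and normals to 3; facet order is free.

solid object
 facet normal -0.085 -0.294 0.952
  outer loop
   vertex 1.5 0.0 2.3
   vertex 3.8 2.9 3.4
   vertex 0.1 1.7 2.7
  endloop
 endfacet
 facet normal -0.140 -0.140 0.980
  outer loop
   vertex 0.2 3.7 3.0
   vertex 0.1 1.7 2.7
   vertex 3.8 2.9 3.4
  endloop
 endfacet
 facet normal 0.362 -0.866 -0.346
  outer loop
   vertex 3.7 1.4 1.1
   vertex 1.5 0.0 2.3
   vertex 1.5 0.8 0.3
  endloop
 endfacet
 facet normal 0.239 0.808 -0.538
  outer loop
   vertex 3.7 1.4 1.1
   vertex 0.2 3.7 3.0
   vertex 3.8 2.9 3.4
  endloop
 endfacet
 facet normal 0.065 -0.398 0.915
  outer loop
   vertex 3.6 0.8 2.5
   vertex 3.8 2.9 3.4
   vertex 1.5 0.0 2.3
  endloop
 endfacet
 facet normal 0.994 -0.106 0.026
  outer loop
   vertex 3.6 0.8 2.5
   vertex 3.7 1.4 1.1
   vertex 3.8 2.9 3.4
  endloop
 endfacet
 facet normal 0.363 -0.866 -0.345
  outer loop
   vertex 3.6 0.8 2.5
   vertex 1.5 0.0 2.3
   vertex 3.7 1.4 1.1
  endloop
 endfacet
 facet normal 0.145 0.558 -0.817
  outer loop
   vertex 0.5 1.5 0.6
   vertex 3.7 1.4 1.1
   vertex 1.5 0.8 0.3
  endloop
 endfacet
 facet normal 0.126 0.739 -0.662
  outer loop
   vertex 0.5 1.5 0.6
   vertex 0.2 3.7 3.0
   vertex 3.7 1.4 1.1
  endloop
 endfacet
 facet normal -0.978 0.078 -0.194
  outer loop
   vertex 0.5 1.5 0.6
   vertex 0.1 1.7 2.7
   vertex 0.2 3.7 3.0
  endloop
 endfacet
 facet normal -0.779 -0.621 -0.089
  outer loop
   vertex 0.5 1.5 0.6
   vertex 1.5 0.0 2.3
   vertex 0.1 1.7 2.7
  endloop
 endfacet
 facet normal -0.606 -0.739 -0.295
  outer loop
   vertex 0.5 1.5 0.6
   vertex 1.5 0.8 0.3
   vertex 1.5 0.0 2.3
  endloop
 endfacet
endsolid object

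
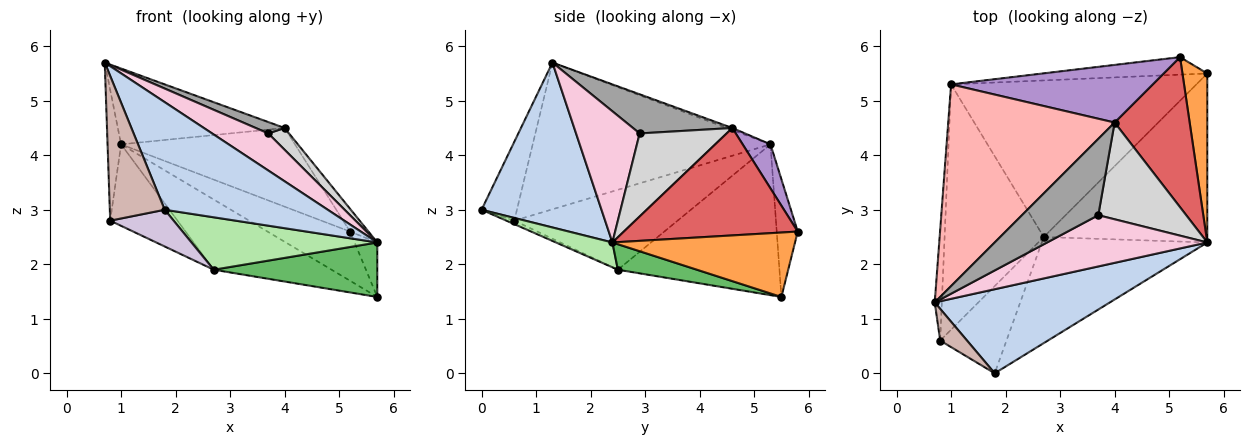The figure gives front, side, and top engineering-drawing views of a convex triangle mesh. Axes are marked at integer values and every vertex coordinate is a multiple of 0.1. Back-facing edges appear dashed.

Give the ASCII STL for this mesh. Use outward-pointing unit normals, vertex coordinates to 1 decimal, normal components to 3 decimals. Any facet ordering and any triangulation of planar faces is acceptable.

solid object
 facet normal -0.233 0.916 -0.326
  outer loop
   vertex 1.0 5.3 4.2
   vertex 5.2 5.8 2.6
   vertex 5.7 5.5 1.4
  endloop
 endfacet
 facet normal 0.502 -0.682 0.533
  outer loop
   vertex 5.7 2.4 2.4
   vertex 0.7 1.3 5.7
   vertex 1.8 0.0 3.0
  endloop
 endfacet
 facet normal 0.927 0.115 0.357
  outer loop
   vertex 5.7 2.4 2.4
   vertex 5.7 5.5 1.4
   vertex 5.2 5.8 2.6
  endloop
 endfacet
 facet normal -0.489 0.357 -0.796
  outer loop
   vertex 2.7 2.5 1.9
   vertex 1.0 5.3 4.2
   vertex 5.7 5.5 1.4
  endloop
 endfacet
 facet normal 0.147 -0.304 -0.941
  outer loop
   vertex 2.7 2.5 1.9
   vertex 5.7 5.5 1.4
   vertex 5.7 2.4 2.4
  endloop
 endfacet
 facet normal 0.133 -0.439 -0.889
  outer loop
   vertex 2.7 2.5 1.9
   vertex 5.7 2.4 2.4
   vertex 1.8 0.0 3.0
  endloop
 endfacet
 facet normal 0.817 0.087 0.570
  outer loop
   vertex 4.0 4.6 4.5
   vertex 5.7 2.4 2.4
   vertex 5.2 5.8 2.6
  endloop
 endfacet
 facet normal -0.011 0.352 0.936
  outer loop
   vertex 4.0 4.6 4.5
   vertex 1.0 5.3 4.2
   vertex 0.7 1.3 5.7
  endloop
 endfacet
 facet normal 0.128 0.800 0.586
  outer loop
   vertex 4.0 4.6 4.5
   vertex 5.2 5.8 2.6
   vertex 1.0 5.3 4.2
  endloop
 endfacet
 facet normal -0.048 -0.388 -0.921
  outer loop
   vertex 0.8 0.6 2.8
   vertex 2.7 2.5 1.9
   vertex 1.8 0.0 3.0
  endloop
 endfacet
 facet normal -0.607 0.250 -0.754
  outer loop
   vertex 0.8 0.6 2.8
   vertex 1.0 5.3 4.2
   vertex 2.7 2.5 1.9
  endloop
 endfacet
 facet normal -0.532 -0.827 0.181
  outer loop
   vertex 0.8 0.6 2.8
   vertex 1.8 0.0 3.0
   vertex 0.7 1.3 5.7
  endloop
 endfacet
 facet normal -0.997 0.057 -0.048
  outer loop
   vertex 0.8 0.6 2.8
   vertex 0.7 1.3 5.7
   vertex 1.0 5.3 4.2
  endloop
 endfacet
 facet normal 0.553 -0.488 0.675
  outer loop
   vertex 3.7 2.9 4.4
   vertex 0.7 1.3 5.7
   vertex 5.7 2.4 2.4
  endloop
 endfacet
 facet normal 0.452 -0.132 0.882
  outer loop
   vertex 3.7 2.9 4.4
   vertex 4.0 4.6 4.5
   vertex 0.7 1.3 5.7
  endloop
 endfacet
 facet normal 0.677 -0.162 0.718
  outer loop
   vertex 3.7 2.9 4.4
   vertex 5.7 2.4 2.4
   vertex 4.0 4.6 4.5
  endloop
 endfacet
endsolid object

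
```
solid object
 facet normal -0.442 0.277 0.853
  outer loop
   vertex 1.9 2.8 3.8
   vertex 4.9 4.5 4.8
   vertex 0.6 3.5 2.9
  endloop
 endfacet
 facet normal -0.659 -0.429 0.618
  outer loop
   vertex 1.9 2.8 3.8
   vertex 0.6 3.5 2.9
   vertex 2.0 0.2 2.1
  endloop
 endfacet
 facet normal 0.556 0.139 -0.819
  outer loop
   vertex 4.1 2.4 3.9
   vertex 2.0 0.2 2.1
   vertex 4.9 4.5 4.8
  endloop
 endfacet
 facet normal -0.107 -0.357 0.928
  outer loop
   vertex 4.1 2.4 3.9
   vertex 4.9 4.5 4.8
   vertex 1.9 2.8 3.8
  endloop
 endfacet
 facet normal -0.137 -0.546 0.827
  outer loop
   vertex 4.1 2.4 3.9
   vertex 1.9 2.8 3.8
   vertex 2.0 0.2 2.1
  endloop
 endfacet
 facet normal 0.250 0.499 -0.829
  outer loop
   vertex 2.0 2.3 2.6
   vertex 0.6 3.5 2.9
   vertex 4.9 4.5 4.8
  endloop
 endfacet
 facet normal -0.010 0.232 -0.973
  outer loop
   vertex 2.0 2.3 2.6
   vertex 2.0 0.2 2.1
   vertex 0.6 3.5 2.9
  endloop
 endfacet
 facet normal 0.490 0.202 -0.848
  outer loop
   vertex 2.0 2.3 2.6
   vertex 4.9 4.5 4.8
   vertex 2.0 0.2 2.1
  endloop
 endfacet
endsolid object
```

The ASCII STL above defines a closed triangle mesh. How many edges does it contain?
12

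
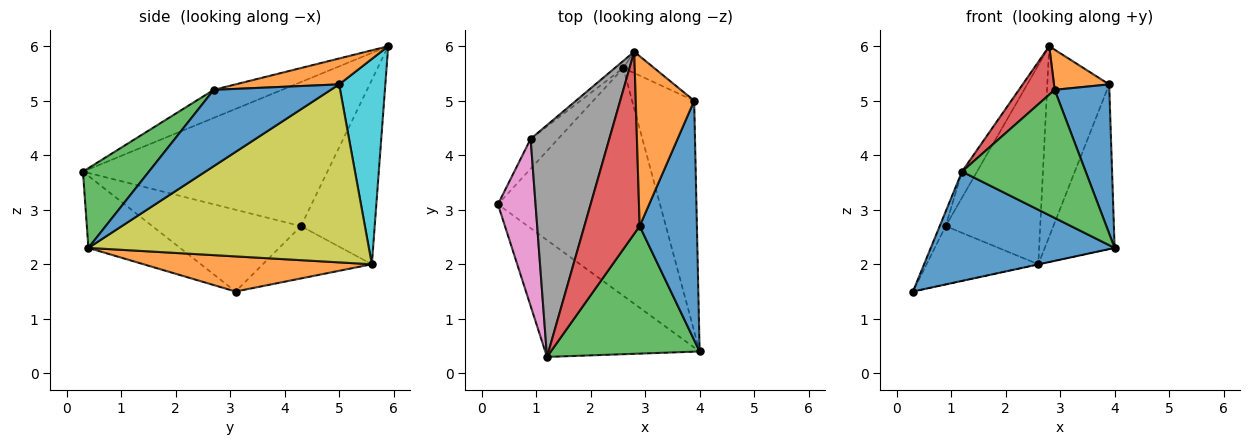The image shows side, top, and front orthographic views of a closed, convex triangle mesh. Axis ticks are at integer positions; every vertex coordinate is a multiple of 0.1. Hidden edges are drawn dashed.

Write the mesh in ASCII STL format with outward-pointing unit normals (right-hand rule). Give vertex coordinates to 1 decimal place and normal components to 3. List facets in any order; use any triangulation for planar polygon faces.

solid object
 facet normal -0.322 -0.647 -0.691
  outer loop
   vertex 1.2 0.3 3.7
   vertex 0.3 3.1 1.5
   vertex 4.0 0.4 2.3
  endloop
 endfacet
 facet normal 0.212 0.001 -0.977
  outer loop
   vertex 2.6 5.6 2.0
   vertex 4.0 0.4 2.3
   vertex 0.3 3.1 1.5
  endloop
 endfacet
 facet normal 0.354 -0.663 0.660
  outer loop
   vertex 2.9 2.7 5.2
   vertex 1.2 0.3 3.7
   vertex 4.0 0.4 2.3
  endloop
 endfacet
 facet normal -0.440 -0.231 0.868
  outer loop
   vertex 2.9 2.7 5.2
   vertex 2.8 5.9 6.0
   vertex 1.2 0.3 3.7
  endloop
 endfacet
 facet normal -0.656 0.672 -0.344
  outer loop
   vertex 0.9 4.3 2.7
   vertex 2.6 5.6 2.0
   vertex 0.3 3.1 1.5
  endloop
 endfacet
 facet normal -0.615 0.788 -0.028
  outer loop
   vertex 0.9 4.3 2.7
   vertex 2.8 5.9 6.0
   vertex 2.6 5.6 2.0
  endloop
 endfacet
 facet normal -0.908 0.036 0.418
  outer loop
   vertex 0.9 4.3 2.7
   vertex 0.3 3.1 1.5
   vertex 1.2 0.3 3.7
  endloop
 endfacet
 facet normal -0.876 0.054 0.478
  outer loop
   vertex 0.9 4.3 2.7
   vertex 1.2 0.3 3.7
   vertex 2.8 5.9 6.0
  endloop
 endfacet
 facet normal 0.919 0.229 -0.320
  outer loop
   vertex 3.9 5.0 5.3
   vertex 4.0 0.4 2.3
   vertex 2.6 5.6 2.0
  endloop
 endfacet
 facet normal 0.596 0.798 -0.090
  outer loop
   vertex 3.9 5.0 5.3
   vertex 2.6 5.6 2.0
   vertex 2.8 5.9 6.0
  endloop
 endfacet
 facet normal 0.749 -0.350 0.562
  outer loop
   vertex 3.9 5.0 5.3
   vertex 2.9 2.7 5.2
   vertex 4.0 0.4 2.3
  endloop
 endfacet
 facet normal 0.396 -0.211 0.894
  outer loop
   vertex 3.9 5.0 5.3
   vertex 2.8 5.9 6.0
   vertex 2.9 2.7 5.2
  endloop
 endfacet
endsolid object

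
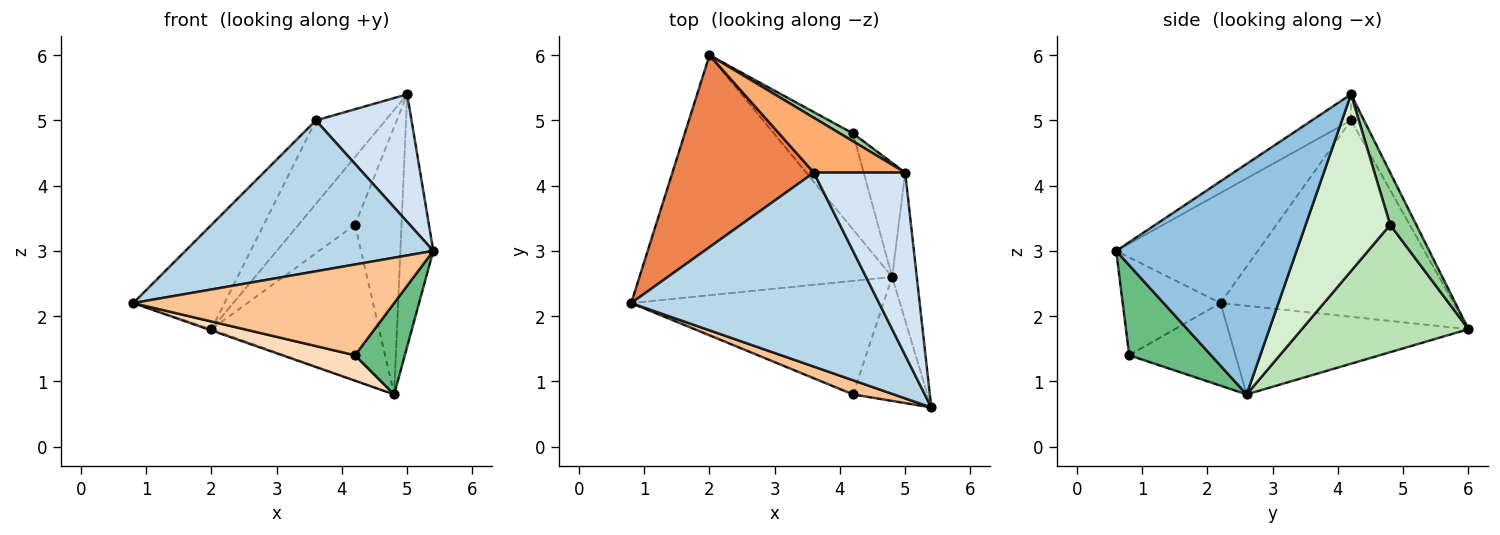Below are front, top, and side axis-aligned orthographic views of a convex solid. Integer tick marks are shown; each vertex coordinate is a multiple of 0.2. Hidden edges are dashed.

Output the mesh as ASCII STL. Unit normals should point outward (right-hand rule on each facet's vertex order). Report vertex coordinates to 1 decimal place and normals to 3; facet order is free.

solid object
 facet normal -0.331 0.005 -0.944
  outer loop
   vertex 4.8 2.6 0.8
   vertex 0.8 2.2 2.2
   vertex 2.0 6.0 1.8
  endloop
 endfacet
 facet normal 0.978 0.178 -0.105
  outer loop
   vertex 4.8 2.6 0.8
   vertex 5.0 4.2 5.4
   vertex 5.4 0.6 3.0
  endloop
 endfacet
 facet normal -0.331 -0.579 0.745
  outer loop
   vertex 3.6 4.2 5.0
   vertex 0.8 2.2 2.2
   vertex 5.4 0.6 3.0
  endloop
 endfacet
 facet normal -0.228 -0.557 0.798
  outer loop
   vertex 3.6 4.2 5.0
   vertex 5.4 0.6 3.0
   vertex 5.0 4.2 5.4
  endloop
 endfacet
 facet normal -0.773 0.303 0.557
  outer loop
   vertex 3.6 4.2 5.0
   vertex 2.0 6.0 1.8
   vertex 0.8 2.2 2.2
  endloop
 endfacet
 facet normal -0.155 0.826 0.542
  outer loop
   vertex 3.6 4.2 5.0
   vertex 5.0 4.2 5.4
   vertex 2.0 6.0 1.8
  endloop
 endfacet
 facet normal -0.347 -0.926 0.145
  outer loop
   vertex 4.2 0.8 1.4
   vertex 5.4 0.6 3.0
   vertex 0.8 2.2 2.2
  endloop
 endfacet
 facet normal -0.304 -0.208 -0.929
  outer loop
   vertex 4.2 0.8 1.4
   vertex 0.8 2.2 2.2
   vertex 4.8 2.6 0.8
  endloop
 endfacet
 facet normal 0.698 -0.425 -0.577
  outer loop
   vertex 4.2 0.8 1.4
   vertex 4.8 2.6 0.8
   vertex 5.4 0.6 3.0
  endloop
 endfacet
 facet normal 0.417 0.903 0.104
  outer loop
   vertex 4.2 4.8 3.4
   vertex 2.0 6.0 1.8
   vertex 5.0 4.2 5.4
  endloop
 endfacet
 facet normal 0.646 0.650 -0.401
  outer loop
   vertex 4.2 4.8 3.4
   vertex 4.8 2.6 0.8
   vertex 2.0 6.0 1.8
  endloop
 endfacet
 facet normal 0.858 0.472 -0.202
  outer loop
   vertex 4.2 4.8 3.4
   vertex 5.0 4.2 5.4
   vertex 4.8 2.6 0.8
  endloop
 endfacet
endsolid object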